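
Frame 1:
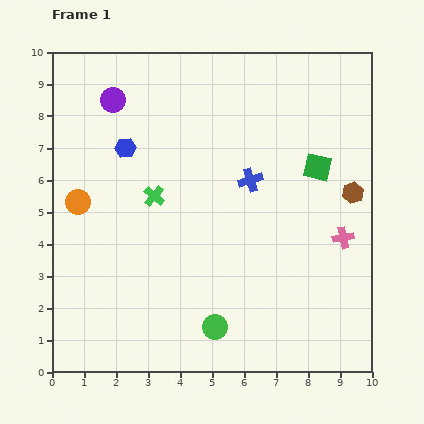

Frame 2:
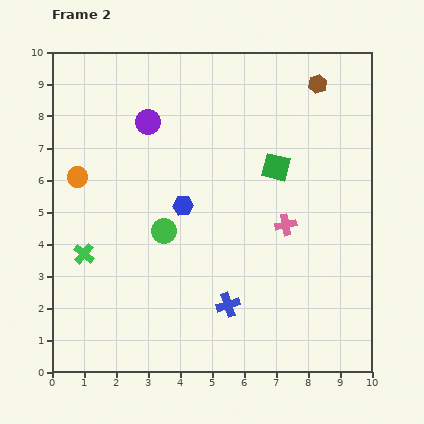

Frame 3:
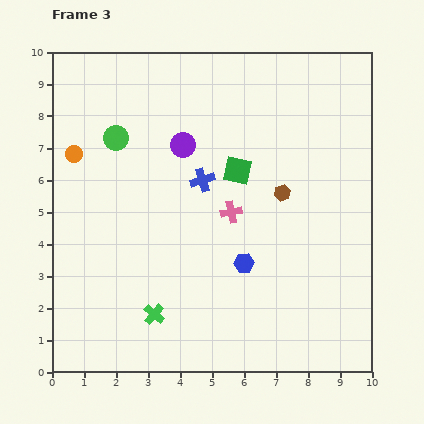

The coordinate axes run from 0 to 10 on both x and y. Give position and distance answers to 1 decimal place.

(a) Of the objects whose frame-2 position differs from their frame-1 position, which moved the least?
the orange circle

(moved 0.8)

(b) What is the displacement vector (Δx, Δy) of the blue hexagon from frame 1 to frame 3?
(3.7, -3.6)

The blue hexagon was at (2.3, 7.0) in frame 1 and (6.0, 3.4) in frame 3.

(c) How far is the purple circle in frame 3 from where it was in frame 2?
1.3

The purple circle moved from (3.0, 7.8) to (4.1, 7.1), a distance of √(1.1² + 0.7²) ≈ 1.3.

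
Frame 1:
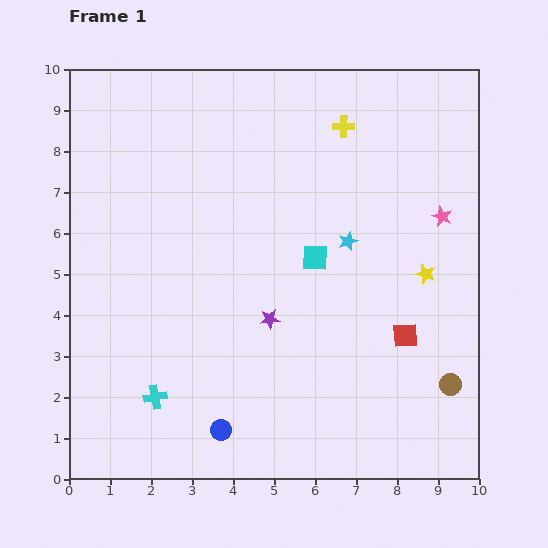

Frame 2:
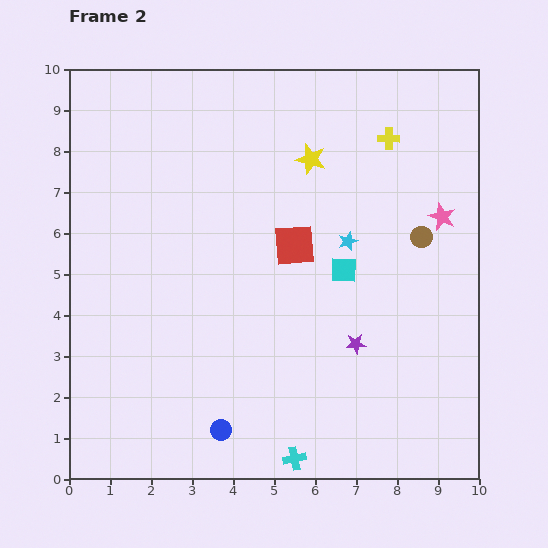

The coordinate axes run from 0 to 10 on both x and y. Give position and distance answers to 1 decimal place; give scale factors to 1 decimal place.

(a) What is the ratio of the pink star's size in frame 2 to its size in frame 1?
1.3×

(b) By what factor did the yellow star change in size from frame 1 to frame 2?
1.5×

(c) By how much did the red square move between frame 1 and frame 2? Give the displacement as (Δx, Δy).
(-2.7, 2.2)

The red square was at (8.2, 3.5) in frame 1 and (5.5, 5.7) in frame 2.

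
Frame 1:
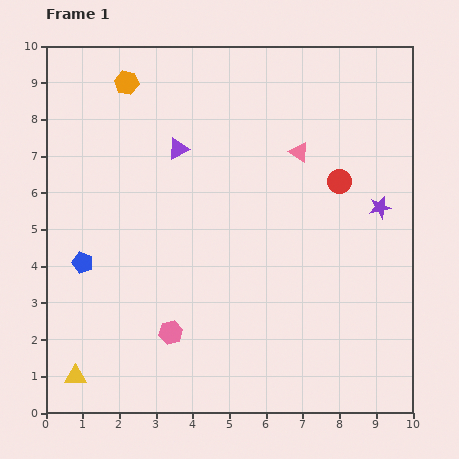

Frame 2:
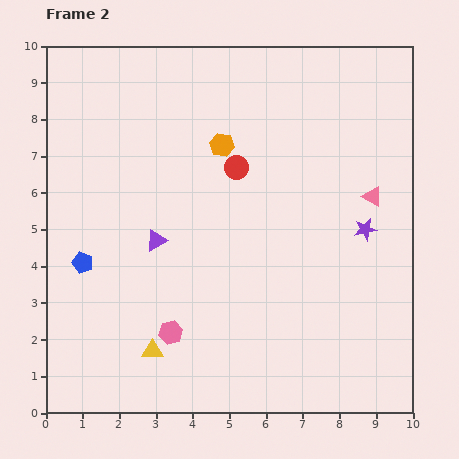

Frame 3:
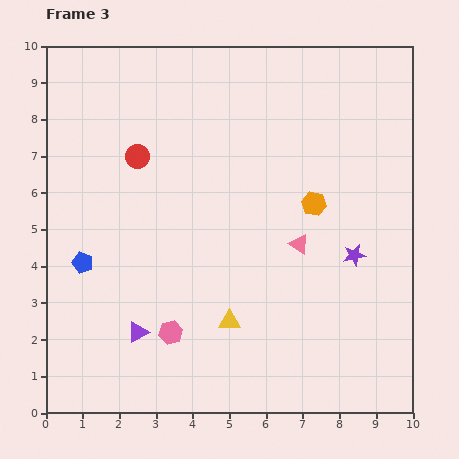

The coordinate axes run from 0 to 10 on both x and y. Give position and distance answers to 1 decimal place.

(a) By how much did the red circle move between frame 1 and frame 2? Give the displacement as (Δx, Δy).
(-2.8, 0.4)

The red circle was at (8.0, 6.3) in frame 1 and (5.2, 6.7) in frame 2.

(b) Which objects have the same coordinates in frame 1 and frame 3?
the pink hexagon, the blue pentagon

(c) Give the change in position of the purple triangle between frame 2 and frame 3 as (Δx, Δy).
(-0.5, -2.5)

The purple triangle was at (3.0, 4.7) in frame 2 and (2.5, 2.2) in frame 3.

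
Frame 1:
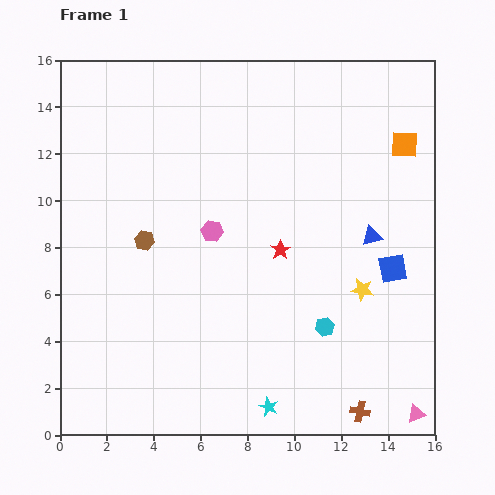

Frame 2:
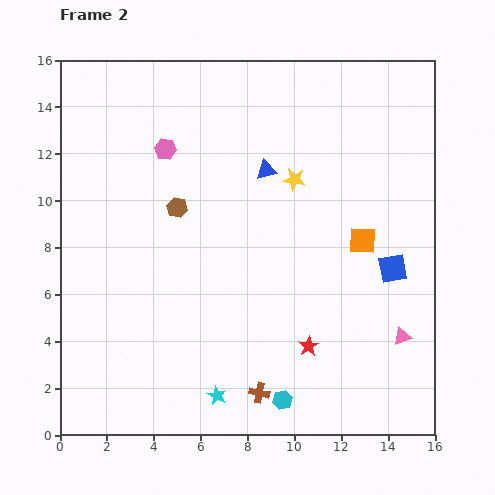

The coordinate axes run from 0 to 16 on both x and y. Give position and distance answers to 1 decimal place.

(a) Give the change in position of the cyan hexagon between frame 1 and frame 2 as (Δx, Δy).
(-1.8, -3.1)

The cyan hexagon was at (11.3, 4.6) in frame 1 and (9.5, 1.5) in frame 2.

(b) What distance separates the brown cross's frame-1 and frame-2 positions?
4.4

The brown cross moved from (12.8, 1.0) to (8.5, 1.8), a distance of √(4.3² + 0.8²) ≈ 4.4.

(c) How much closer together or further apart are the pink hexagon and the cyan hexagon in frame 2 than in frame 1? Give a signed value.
+5.5

Distance in frame 1: 6.3. Distance in frame 2: 11.8.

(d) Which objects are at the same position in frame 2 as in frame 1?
the blue square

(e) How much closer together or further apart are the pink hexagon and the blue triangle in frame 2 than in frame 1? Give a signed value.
-2.4

Distance in frame 1: 6.8. Distance in frame 2: 4.4.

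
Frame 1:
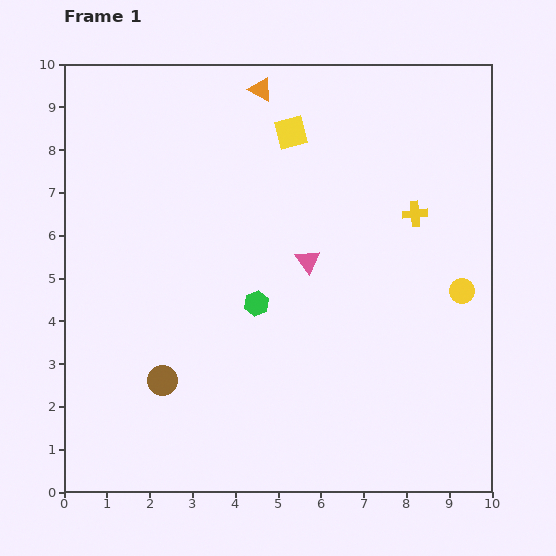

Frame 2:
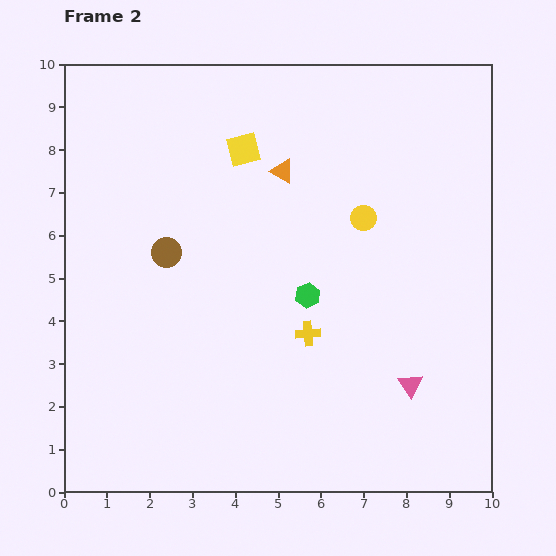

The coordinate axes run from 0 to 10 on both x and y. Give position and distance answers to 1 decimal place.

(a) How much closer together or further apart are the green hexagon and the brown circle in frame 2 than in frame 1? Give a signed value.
+0.6

Distance in frame 1: 2.8. Distance in frame 2: 3.4.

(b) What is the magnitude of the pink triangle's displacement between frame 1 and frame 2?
3.8

The pink triangle moved from (5.7, 5.4) to (8.1, 2.5), a distance of √(2.4² + 2.9²) ≈ 3.8.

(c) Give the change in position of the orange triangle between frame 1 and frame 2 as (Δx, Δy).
(0.5, -1.9)

The orange triangle was at (4.6, 9.4) in frame 1 and (5.1, 7.5) in frame 2.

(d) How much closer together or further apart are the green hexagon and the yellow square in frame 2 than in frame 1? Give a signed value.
-0.4

Distance in frame 1: 4.1. Distance in frame 2: 3.7.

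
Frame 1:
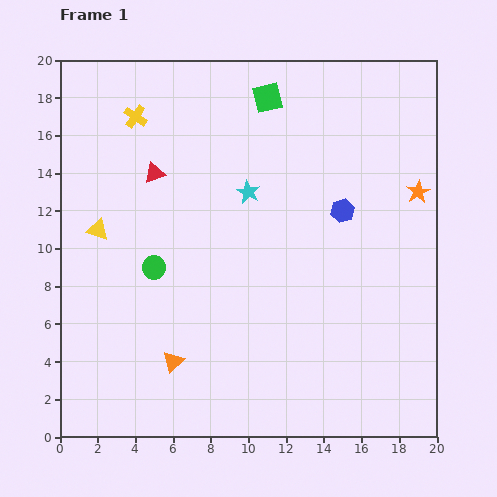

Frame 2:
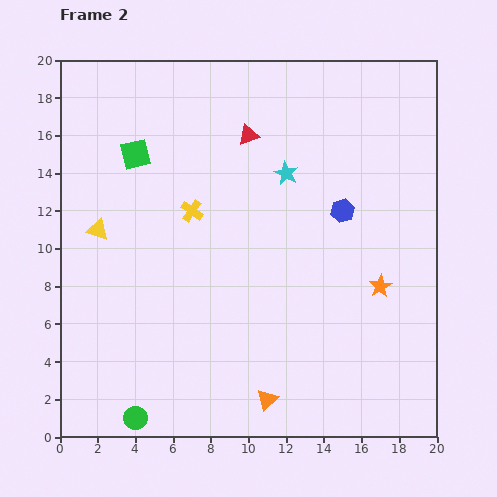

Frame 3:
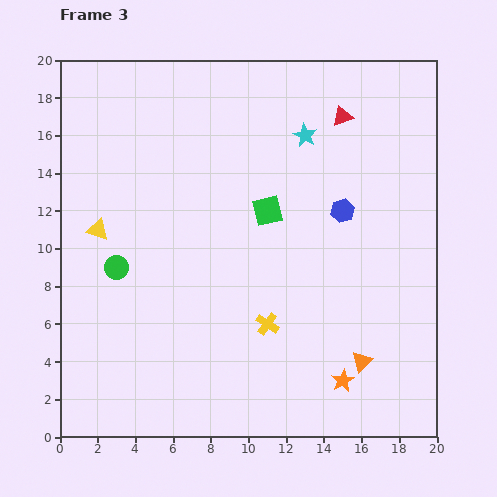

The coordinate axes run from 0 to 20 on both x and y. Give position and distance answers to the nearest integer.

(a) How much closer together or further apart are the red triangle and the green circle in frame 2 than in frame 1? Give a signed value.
+11

Distance in frame 1: 5. Distance in frame 2: 16.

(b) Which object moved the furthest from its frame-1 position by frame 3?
the yellow cross

(moved 13; next 11)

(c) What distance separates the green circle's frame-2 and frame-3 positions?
8

The green circle moved from (4, 1) to (3, 9), a distance of √(1² + 8²) ≈ 8.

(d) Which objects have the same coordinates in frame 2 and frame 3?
the blue hexagon, the yellow triangle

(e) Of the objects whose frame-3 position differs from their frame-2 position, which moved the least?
the cyan star

(moved 2)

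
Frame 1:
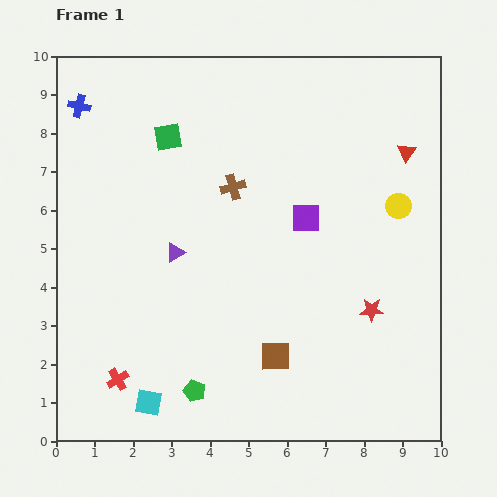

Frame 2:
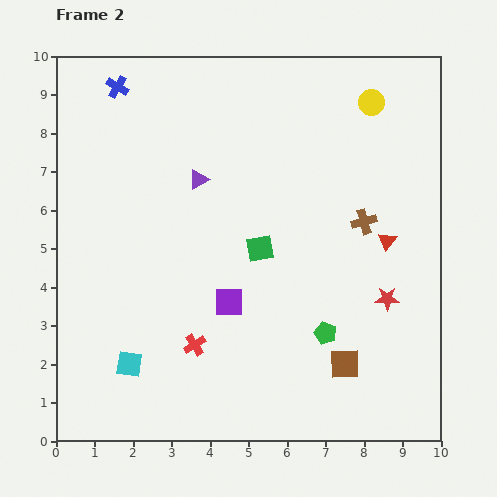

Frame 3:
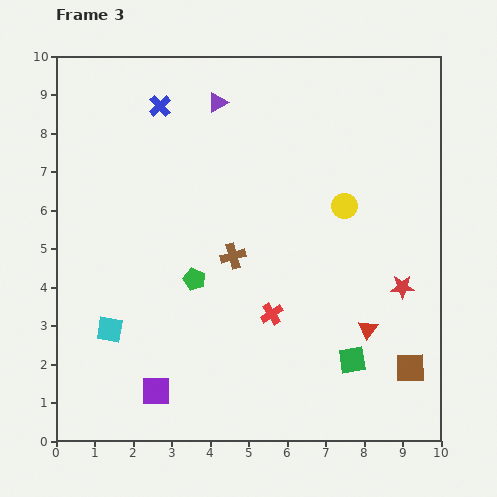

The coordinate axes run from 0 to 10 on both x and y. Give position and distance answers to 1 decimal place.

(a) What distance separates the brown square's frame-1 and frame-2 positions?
1.8

The brown square moved from (5.7, 2.2) to (7.5, 2.0), a distance of √(1.8² + 0.2²) ≈ 1.8.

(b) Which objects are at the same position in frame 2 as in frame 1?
none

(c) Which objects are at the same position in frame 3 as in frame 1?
none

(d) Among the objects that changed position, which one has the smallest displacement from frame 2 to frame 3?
the red star

(moved 0.5)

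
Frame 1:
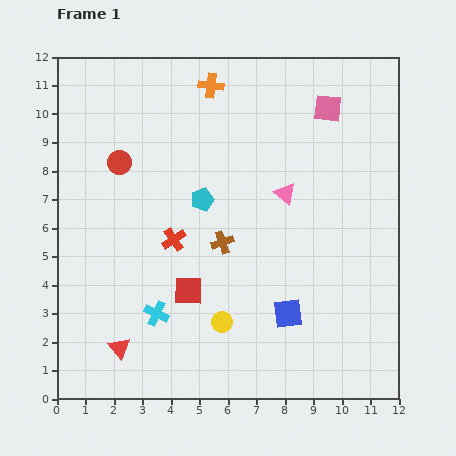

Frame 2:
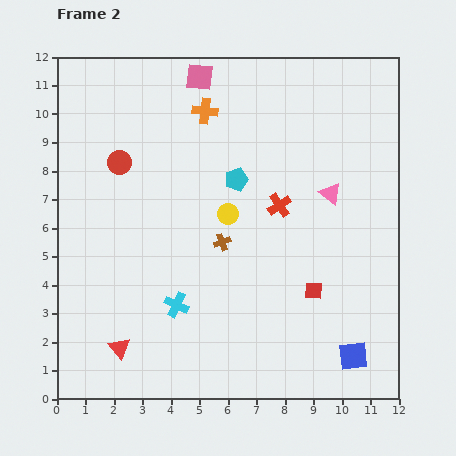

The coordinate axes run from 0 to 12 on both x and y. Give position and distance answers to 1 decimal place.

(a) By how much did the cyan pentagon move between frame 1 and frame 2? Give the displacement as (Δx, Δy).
(1.2, 0.7)

The cyan pentagon was at (5.1, 7.0) in frame 1 and (6.3, 7.7) in frame 2.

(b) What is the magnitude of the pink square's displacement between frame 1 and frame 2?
4.6

The pink square moved from (9.5, 10.2) to (5.0, 11.3), a distance of √(4.5² + 1.1²) ≈ 4.6.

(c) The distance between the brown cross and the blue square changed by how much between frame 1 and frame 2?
+2.7

Distance in frame 1: 3.4. Distance in frame 2: 6.1.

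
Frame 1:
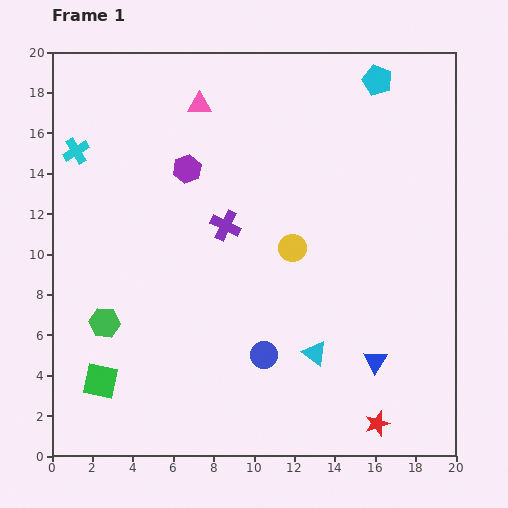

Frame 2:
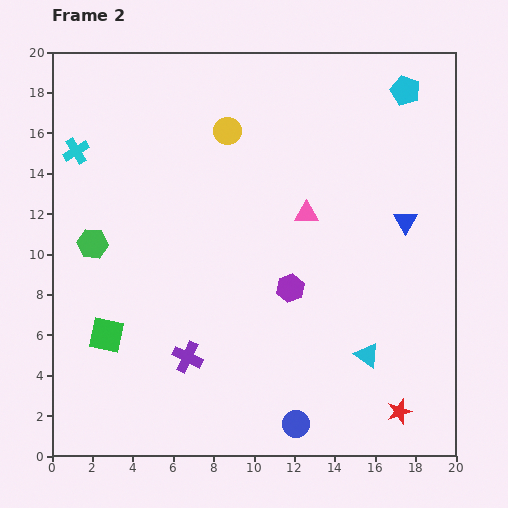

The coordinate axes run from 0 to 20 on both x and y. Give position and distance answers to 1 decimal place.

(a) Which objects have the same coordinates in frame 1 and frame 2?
the cyan cross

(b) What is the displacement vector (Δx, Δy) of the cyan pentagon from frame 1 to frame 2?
(1.4, -0.5)

The cyan pentagon was at (16.1, 18.6) in frame 1 and (17.5, 18.1) in frame 2.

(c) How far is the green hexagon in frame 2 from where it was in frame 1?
3.9

The green hexagon moved from (2.6, 6.6) to (2.0, 10.5), a distance of √(0.6² + 3.9²) ≈ 3.9.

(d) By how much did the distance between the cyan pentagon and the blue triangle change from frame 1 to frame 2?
-7.4

Distance in frame 1: 13.9. Distance in frame 2: 6.5.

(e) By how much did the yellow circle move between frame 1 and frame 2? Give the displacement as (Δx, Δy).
(-3.2, 5.8)

The yellow circle was at (11.9, 10.3) in frame 1 and (8.7, 16.1) in frame 2.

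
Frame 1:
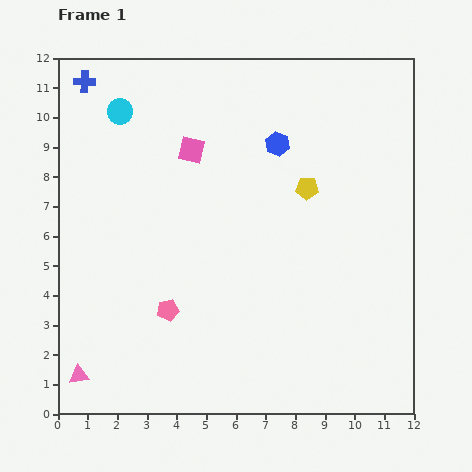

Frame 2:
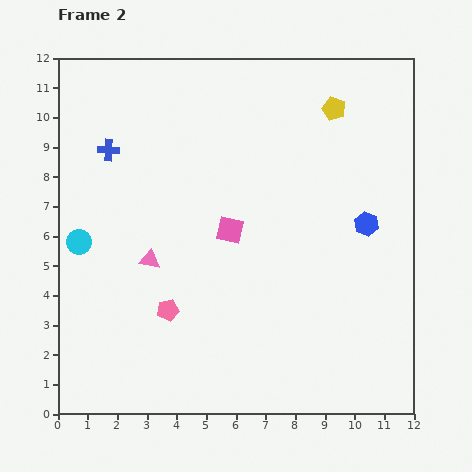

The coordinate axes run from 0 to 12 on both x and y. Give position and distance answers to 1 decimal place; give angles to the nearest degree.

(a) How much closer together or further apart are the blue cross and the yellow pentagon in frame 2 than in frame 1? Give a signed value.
-0.6

Distance in frame 1: 8.3. Distance in frame 2: 7.7.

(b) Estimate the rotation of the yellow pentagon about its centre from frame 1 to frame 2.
17° clockwise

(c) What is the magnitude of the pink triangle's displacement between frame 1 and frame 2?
4.6

The pink triangle moved from (0.7, 1.3) to (3.1, 5.2), a distance of √(2.4² + 3.9²) ≈ 4.6.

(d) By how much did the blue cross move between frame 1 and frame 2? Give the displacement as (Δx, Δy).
(0.8, -2.3)

The blue cross was at (0.9, 11.2) in frame 1 and (1.7, 8.9) in frame 2.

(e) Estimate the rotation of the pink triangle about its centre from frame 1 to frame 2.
17° clockwise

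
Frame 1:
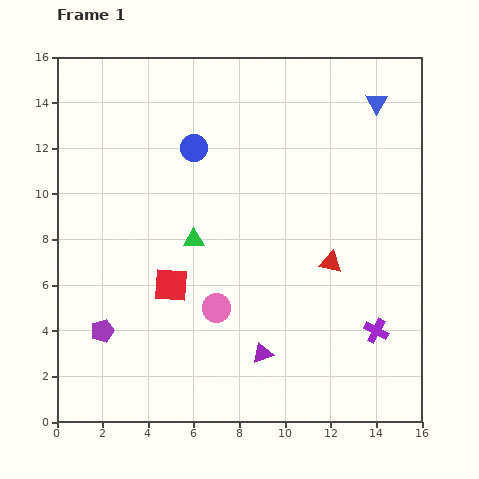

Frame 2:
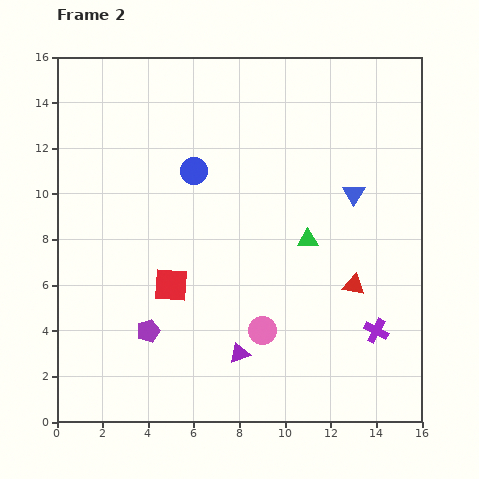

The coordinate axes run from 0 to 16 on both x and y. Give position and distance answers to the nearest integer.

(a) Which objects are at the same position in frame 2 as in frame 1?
the red square, the purple cross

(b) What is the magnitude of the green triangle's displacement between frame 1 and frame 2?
5

The green triangle moved from (6, 8) to (11, 8), a distance of √(5² + 0²) ≈ 5.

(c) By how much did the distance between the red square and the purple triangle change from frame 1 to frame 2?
-1

Distance in frame 1: 5. Distance in frame 2: 4.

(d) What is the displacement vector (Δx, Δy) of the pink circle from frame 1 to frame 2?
(2, -1)

The pink circle was at (7, 5) in frame 1 and (9, 4) in frame 2.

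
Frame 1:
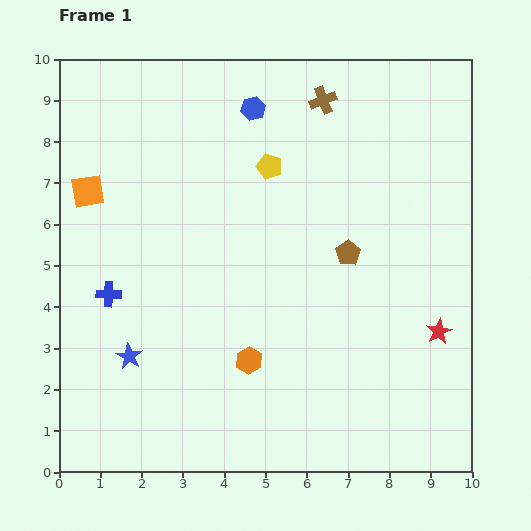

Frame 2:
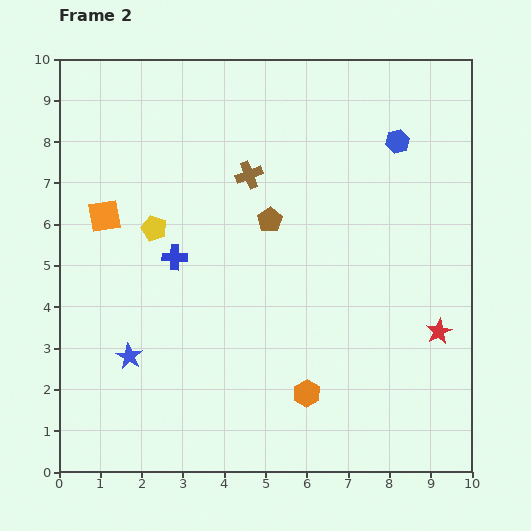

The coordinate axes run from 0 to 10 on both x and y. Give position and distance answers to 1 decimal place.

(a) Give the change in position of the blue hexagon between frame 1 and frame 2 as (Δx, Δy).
(3.5, -0.8)

The blue hexagon was at (4.7, 8.8) in frame 1 and (8.2, 8.0) in frame 2.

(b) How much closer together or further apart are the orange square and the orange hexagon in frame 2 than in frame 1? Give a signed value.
+0.8

Distance in frame 1: 5.7. Distance in frame 2: 6.5.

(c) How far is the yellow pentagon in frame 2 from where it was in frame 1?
3.2

The yellow pentagon moved from (5.1, 7.4) to (2.3, 5.9), a distance of √(2.8² + 1.5²) ≈ 3.2.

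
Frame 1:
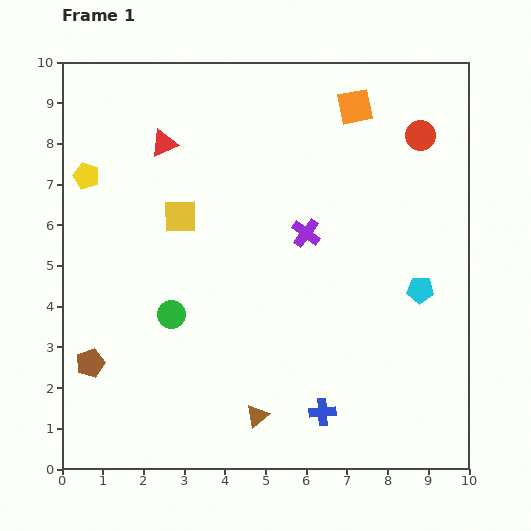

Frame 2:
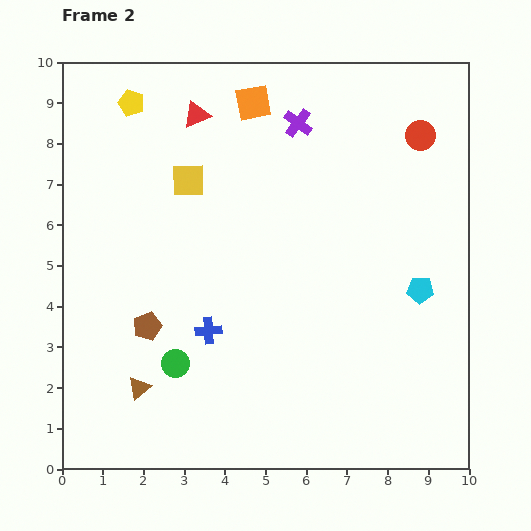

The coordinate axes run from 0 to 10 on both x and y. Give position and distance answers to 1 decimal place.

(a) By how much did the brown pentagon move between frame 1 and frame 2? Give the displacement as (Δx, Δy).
(1.4, 0.9)

The brown pentagon was at (0.7, 2.6) in frame 1 and (2.1, 3.5) in frame 2.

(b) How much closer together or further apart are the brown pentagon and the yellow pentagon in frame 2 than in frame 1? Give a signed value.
+0.9

Distance in frame 1: 4.6. Distance in frame 2: 5.5.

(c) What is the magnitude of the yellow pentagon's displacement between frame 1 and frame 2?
2.1

The yellow pentagon moved from (0.6, 7.2) to (1.7, 9.0), a distance of √(1.1² + 1.8²) ≈ 2.1.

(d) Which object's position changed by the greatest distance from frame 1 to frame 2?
the blue cross

(moved 3.4; next 3.0)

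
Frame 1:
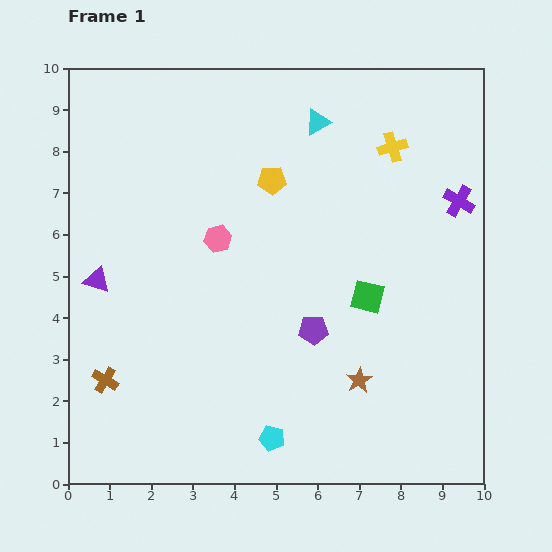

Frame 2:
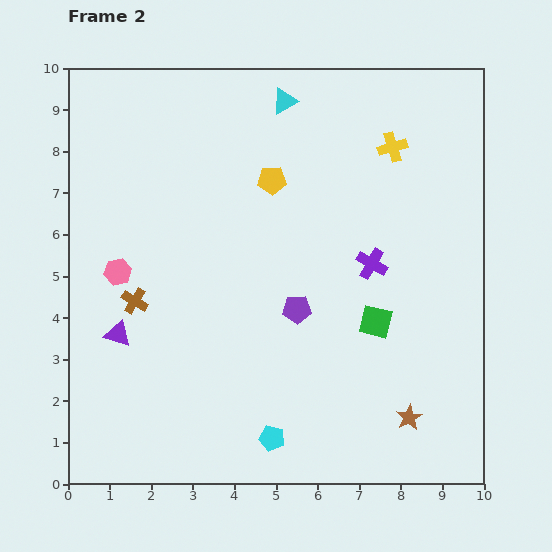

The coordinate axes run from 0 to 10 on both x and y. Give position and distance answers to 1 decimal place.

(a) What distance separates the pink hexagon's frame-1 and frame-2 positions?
2.5

The pink hexagon moved from (3.6, 5.9) to (1.2, 5.1), a distance of √(2.4² + 0.8²) ≈ 2.5.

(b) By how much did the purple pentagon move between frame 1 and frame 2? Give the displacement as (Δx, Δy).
(-0.4, 0.5)

The purple pentagon was at (5.9, 3.7) in frame 1 and (5.5, 4.2) in frame 2.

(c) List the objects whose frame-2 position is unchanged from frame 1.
the yellow cross, the yellow pentagon, the cyan pentagon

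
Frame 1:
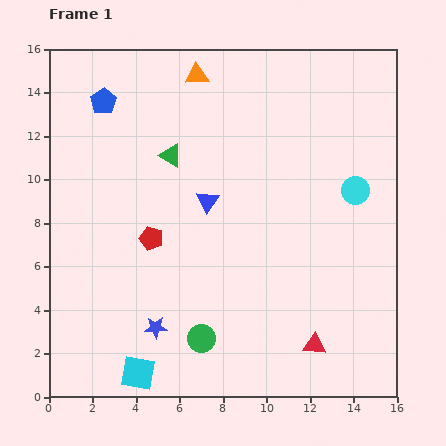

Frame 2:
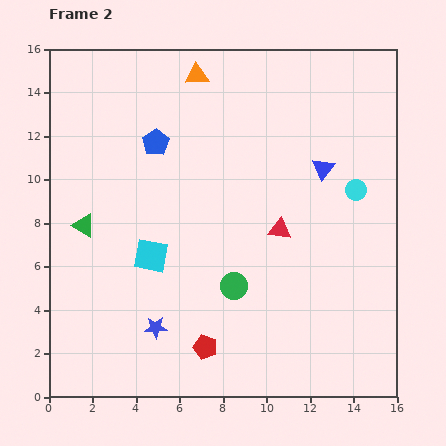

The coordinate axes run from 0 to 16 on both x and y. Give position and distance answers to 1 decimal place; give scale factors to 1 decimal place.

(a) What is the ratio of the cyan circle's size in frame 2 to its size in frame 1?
0.7×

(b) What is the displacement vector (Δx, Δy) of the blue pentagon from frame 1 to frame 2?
(2.4, -1.9)

The blue pentagon was at (2.5, 13.6) in frame 1 and (4.9, 11.7) in frame 2.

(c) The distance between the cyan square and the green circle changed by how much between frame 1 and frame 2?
+0.7

Distance in frame 1: 3.3. Distance in frame 2: 4.0.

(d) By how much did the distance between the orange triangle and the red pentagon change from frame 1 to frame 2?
+4.7

Distance in frame 1: 7.8. Distance in frame 2: 12.5.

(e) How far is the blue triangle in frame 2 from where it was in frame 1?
5.5

The blue triangle moved from (7.3, 9.0) to (12.6, 10.5), a distance of √(5.3² + 1.5²) ≈ 5.5.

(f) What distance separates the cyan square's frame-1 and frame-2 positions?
5.4

The cyan square moved from (4.1, 1.1) to (4.7, 6.5), a distance of √(0.6² + 5.4²) ≈ 5.4.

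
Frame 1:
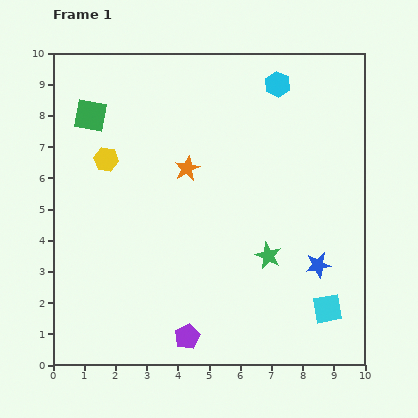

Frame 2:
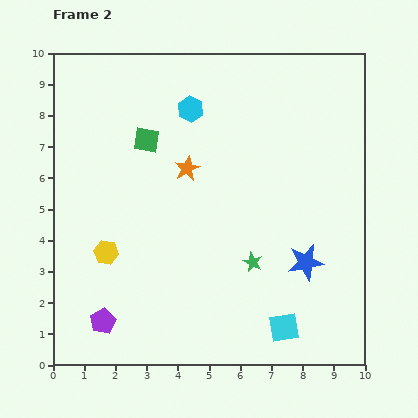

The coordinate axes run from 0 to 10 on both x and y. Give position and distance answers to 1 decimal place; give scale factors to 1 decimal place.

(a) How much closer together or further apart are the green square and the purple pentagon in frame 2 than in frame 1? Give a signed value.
-1.7

Distance in frame 1: 7.7. Distance in frame 2: 6.0.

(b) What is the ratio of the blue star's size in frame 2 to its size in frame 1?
1.4×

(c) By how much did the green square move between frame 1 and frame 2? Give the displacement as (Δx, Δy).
(1.8, -0.8)

The green square was at (1.2, 8.0) in frame 1 and (3.0, 7.2) in frame 2.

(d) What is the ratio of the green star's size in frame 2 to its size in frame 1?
0.7×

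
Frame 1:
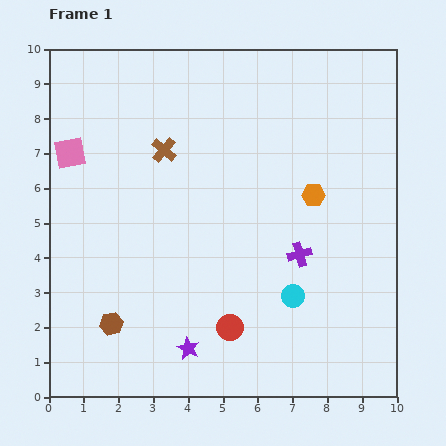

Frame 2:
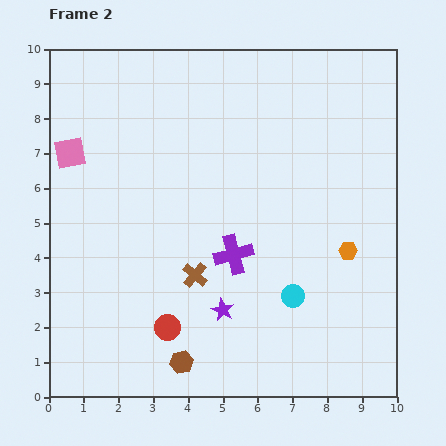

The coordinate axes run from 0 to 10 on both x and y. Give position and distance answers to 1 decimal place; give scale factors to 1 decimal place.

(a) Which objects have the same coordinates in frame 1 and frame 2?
the cyan circle, the pink square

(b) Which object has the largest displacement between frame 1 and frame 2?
the brown cross

(moved 3.7; next 2.3)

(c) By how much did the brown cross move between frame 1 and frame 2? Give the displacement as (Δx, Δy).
(0.9, -3.6)

The brown cross was at (3.3, 7.1) in frame 1 and (4.2, 3.5) in frame 2.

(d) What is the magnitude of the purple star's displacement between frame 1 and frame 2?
1.5

The purple star moved from (4.0, 1.4) to (5.0, 2.5), a distance of √(1.0² + 1.1²) ≈ 1.5.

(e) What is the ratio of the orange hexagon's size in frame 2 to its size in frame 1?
0.8×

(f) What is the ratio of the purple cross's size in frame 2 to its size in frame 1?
1.6×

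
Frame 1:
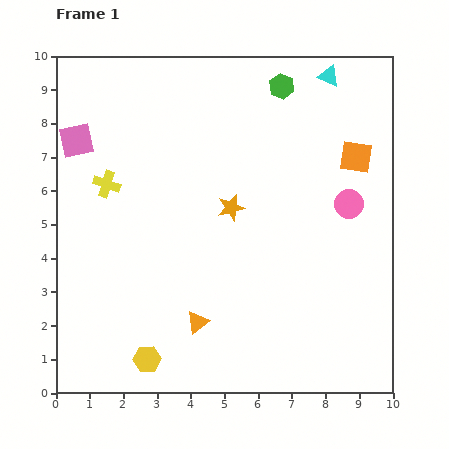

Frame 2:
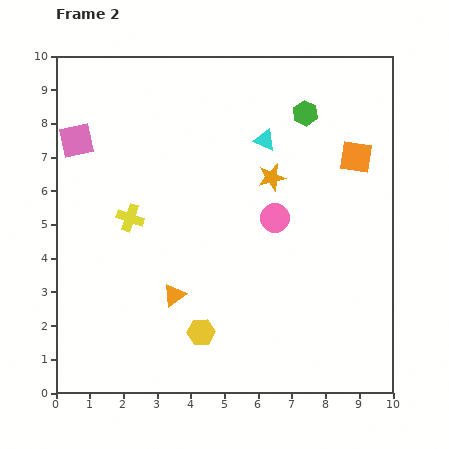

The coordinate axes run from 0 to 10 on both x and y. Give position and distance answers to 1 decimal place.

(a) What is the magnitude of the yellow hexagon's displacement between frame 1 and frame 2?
1.8

The yellow hexagon moved from (2.7, 1.0) to (4.3, 1.8), a distance of √(1.6² + 0.8²) ≈ 1.8.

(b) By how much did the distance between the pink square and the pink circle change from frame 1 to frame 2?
-2.0

Distance in frame 1: 8.3. Distance in frame 2: 6.3.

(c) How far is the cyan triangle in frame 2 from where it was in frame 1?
2.7

The cyan triangle moved from (8.1, 9.4) to (6.2, 7.5), a distance of √(1.9² + 1.9²) ≈ 2.7.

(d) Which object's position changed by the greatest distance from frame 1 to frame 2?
the cyan triangle

(moved 2.7; next 2.2)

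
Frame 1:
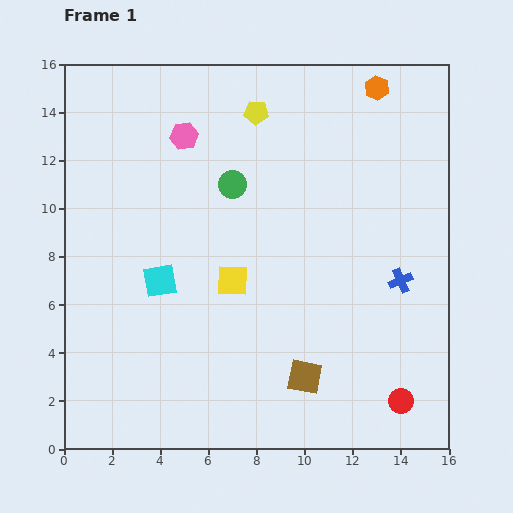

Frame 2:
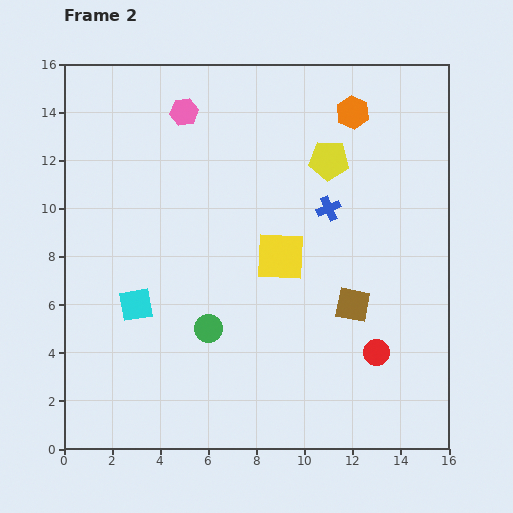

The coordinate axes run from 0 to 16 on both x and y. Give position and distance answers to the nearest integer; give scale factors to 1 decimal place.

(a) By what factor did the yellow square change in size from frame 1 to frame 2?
1.5×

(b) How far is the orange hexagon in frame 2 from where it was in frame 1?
1

The orange hexagon moved from (13, 15) to (12, 14), a distance of √(1² + 1²) ≈ 1.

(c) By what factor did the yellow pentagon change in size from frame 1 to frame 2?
1.6×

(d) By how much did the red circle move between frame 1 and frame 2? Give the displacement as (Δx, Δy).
(-1, 2)

The red circle was at (14, 2) in frame 1 and (13, 4) in frame 2.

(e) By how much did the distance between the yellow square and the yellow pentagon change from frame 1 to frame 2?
-3

Distance in frame 1: 7. Distance in frame 2: 4.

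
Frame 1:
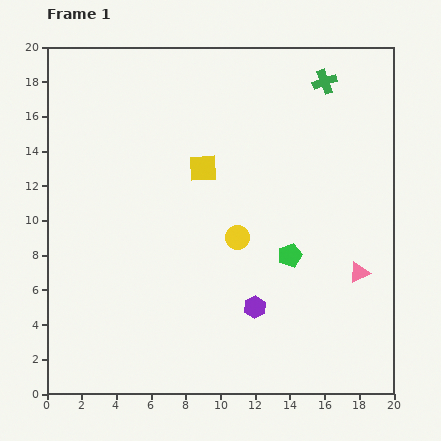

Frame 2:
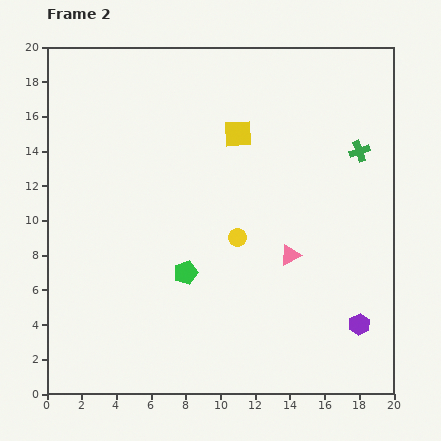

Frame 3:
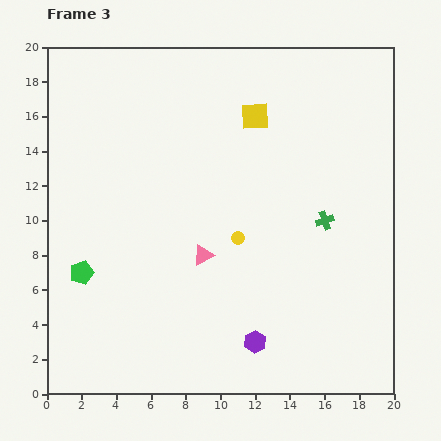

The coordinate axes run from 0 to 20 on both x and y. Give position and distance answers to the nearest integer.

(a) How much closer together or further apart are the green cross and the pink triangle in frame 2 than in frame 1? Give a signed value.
-4

Distance in frame 1: 11. Distance in frame 2: 7.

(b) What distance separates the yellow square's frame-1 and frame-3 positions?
4

The yellow square moved from (9, 13) to (12, 16), a distance of √(3² + 3²) ≈ 4.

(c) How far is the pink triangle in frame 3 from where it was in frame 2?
5

The pink triangle moved from (14, 8) to (9, 8), a distance of √(5² + 0²) ≈ 5.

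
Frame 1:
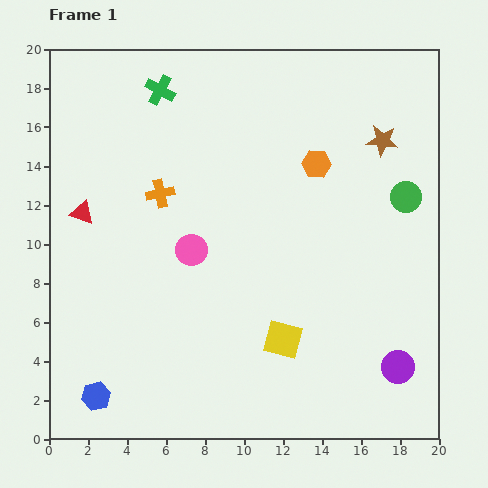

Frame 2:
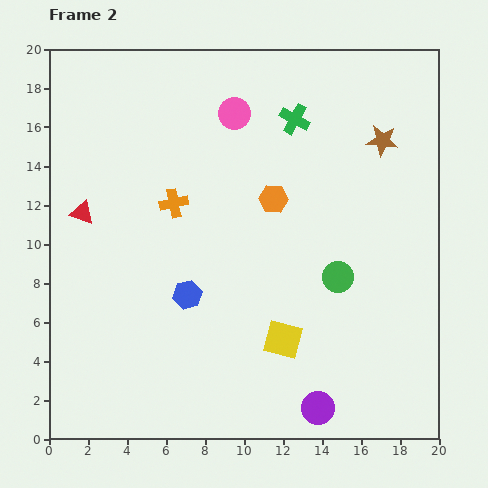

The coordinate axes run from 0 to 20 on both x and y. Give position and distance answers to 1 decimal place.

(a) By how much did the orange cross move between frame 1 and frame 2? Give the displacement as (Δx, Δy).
(0.7, -0.5)

The orange cross was at (5.7, 12.6) in frame 1 and (6.4, 12.1) in frame 2.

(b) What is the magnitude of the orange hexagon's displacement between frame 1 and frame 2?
2.8

The orange hexagon moved from (13.7, 14.1) to (11.5, 12.3), a distance of √(2.2² + 1.8²) ≈ 2.8.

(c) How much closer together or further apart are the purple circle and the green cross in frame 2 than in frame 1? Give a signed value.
-3.9

Distance in frame 1: 18.7. Distance in frame 2: 14.8.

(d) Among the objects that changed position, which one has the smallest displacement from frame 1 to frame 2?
the orange cross

(moved 0.9)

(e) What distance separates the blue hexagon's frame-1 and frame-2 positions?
7.0

The blue hexagon moved from (2.4, 2.2) to (7.1, 7.4), a distance of √(4.7² + 5.2²) ≈ 7.0.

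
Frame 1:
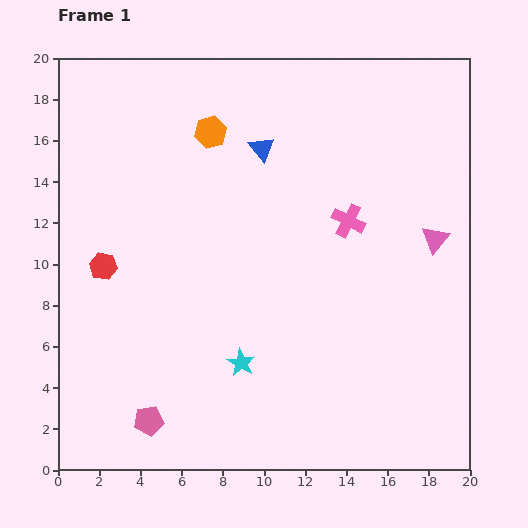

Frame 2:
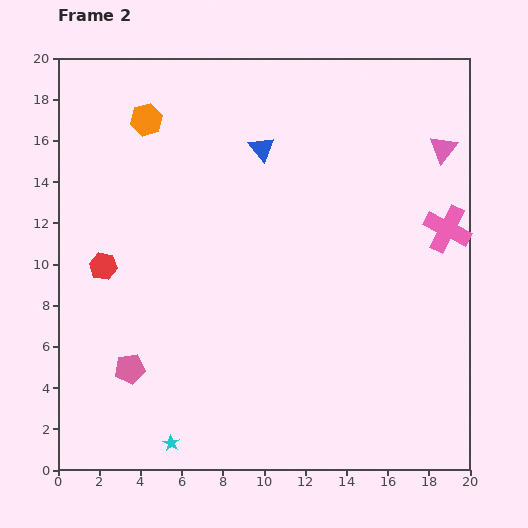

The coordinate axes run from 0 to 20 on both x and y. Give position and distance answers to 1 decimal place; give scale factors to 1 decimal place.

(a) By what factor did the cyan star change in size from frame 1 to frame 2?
0.6×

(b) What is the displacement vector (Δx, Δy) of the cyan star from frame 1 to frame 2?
(-3.4, -3.9)

The cyan star was at (8.9, 5.2) in frame 1 and (5.5, 1.3) in frame 2.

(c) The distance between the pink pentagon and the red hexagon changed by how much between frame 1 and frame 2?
-2.6

Distance in frame 1: 7.8. Distance in frame 2: 5.2.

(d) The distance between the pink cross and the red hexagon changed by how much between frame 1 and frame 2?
+4.7

Distance in frame 1: 12.1. Distance in frame 2: 16.8.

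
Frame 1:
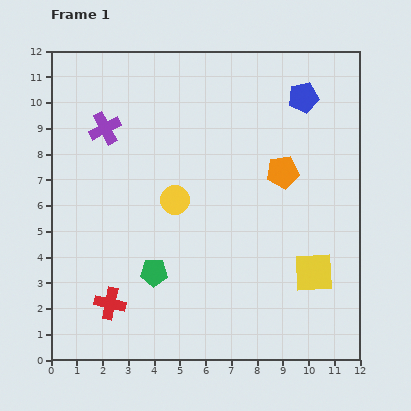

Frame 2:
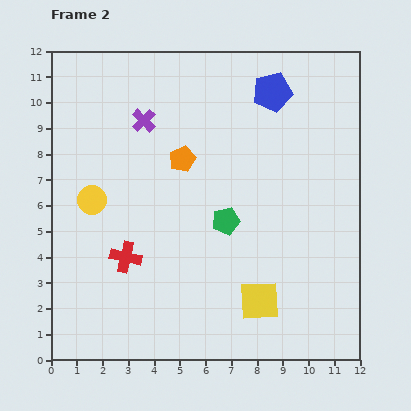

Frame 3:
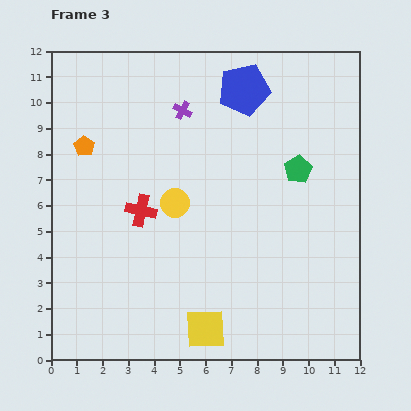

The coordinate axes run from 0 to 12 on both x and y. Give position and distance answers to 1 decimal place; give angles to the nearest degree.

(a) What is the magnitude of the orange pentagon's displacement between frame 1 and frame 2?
3.9

The orange pentagon moved from (9.0, 7.3) to (5.1, 7.8), a distance of √(3.9² + 0.5²) ≈ 3.9.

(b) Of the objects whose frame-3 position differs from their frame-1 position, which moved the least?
the yellow circle

(moved 0.1)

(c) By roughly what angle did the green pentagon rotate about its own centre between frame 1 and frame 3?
30° counter-clockwise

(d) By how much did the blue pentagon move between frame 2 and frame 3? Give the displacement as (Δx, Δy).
(-1.1, 0.1)

The blue pentagon was at (8.6, 10.4) in frame 2 and (7.5, 10.5) in frame 3.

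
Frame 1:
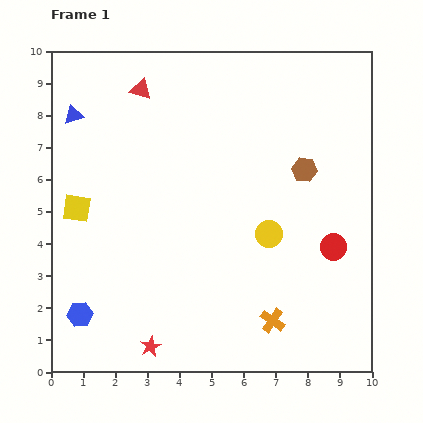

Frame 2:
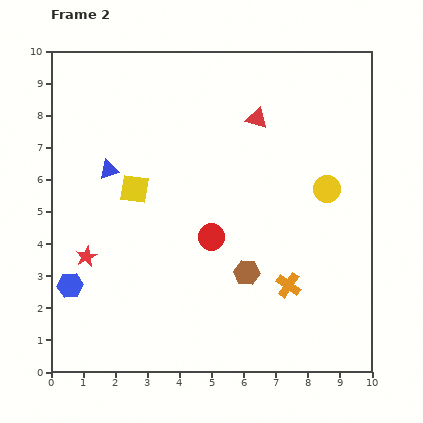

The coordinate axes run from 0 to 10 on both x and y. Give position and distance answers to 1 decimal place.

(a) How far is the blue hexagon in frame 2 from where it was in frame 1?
0.9

The blue hexagon moved from (0.9, 1.8) to (0.6, 2.7), a distance of √(0.3² + 0.9²) ≈ 0.9.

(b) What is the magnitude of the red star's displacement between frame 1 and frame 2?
3.4

The red star moved from (3.1, 0.8) to (1.1, 3.6), a distance of √(2.0² + 2.8²) ≈ 3.4.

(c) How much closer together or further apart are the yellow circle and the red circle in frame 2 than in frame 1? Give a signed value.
+1.9

Distance in frame 1: 2.0. Distance in frame 2: 3.9.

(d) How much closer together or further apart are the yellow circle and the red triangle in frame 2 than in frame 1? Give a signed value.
-2.9

Distance in frame 1: 6.0. Distance in frame 2: 3.1.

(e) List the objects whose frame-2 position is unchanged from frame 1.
none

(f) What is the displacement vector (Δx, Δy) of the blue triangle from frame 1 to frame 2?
(1.1, -1.7)

The blue triangle was at (0.7, 8.0) in frame 1 and (1.8, 6.3) in frame 2.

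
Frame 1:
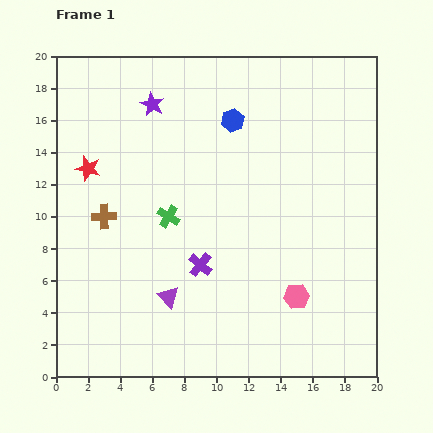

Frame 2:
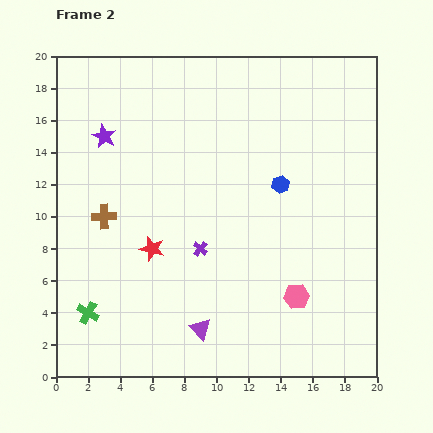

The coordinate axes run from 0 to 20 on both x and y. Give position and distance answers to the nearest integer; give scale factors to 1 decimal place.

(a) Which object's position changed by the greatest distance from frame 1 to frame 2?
the green cross

(moved 8; next 6)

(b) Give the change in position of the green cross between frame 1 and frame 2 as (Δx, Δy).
(-5, -6)

The green cross was at (7, 10) in frame 1 and (2, 4) in frame 2.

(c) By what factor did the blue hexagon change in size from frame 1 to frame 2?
0.8×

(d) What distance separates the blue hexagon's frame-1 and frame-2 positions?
5

The blue hexagon moved from (11, 16) to (14, 12), a distance of √(3² + 4²) ≈ 5.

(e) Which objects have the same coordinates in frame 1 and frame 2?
the pink hexagon, the brown cross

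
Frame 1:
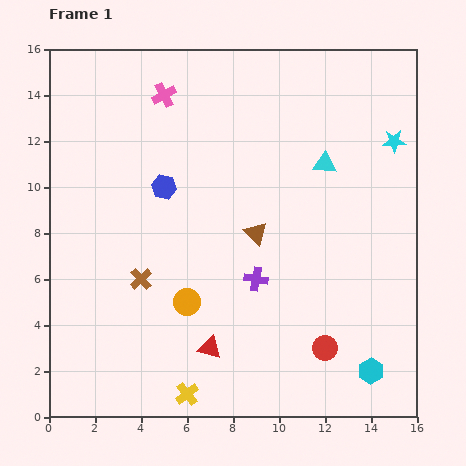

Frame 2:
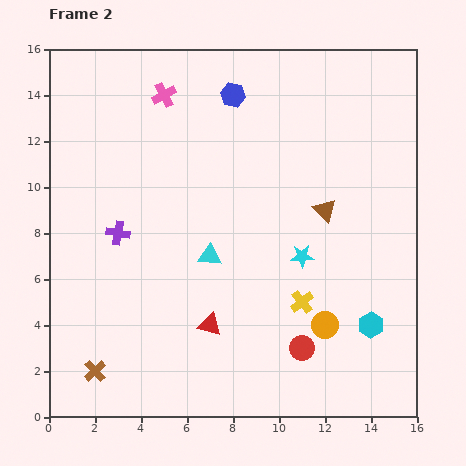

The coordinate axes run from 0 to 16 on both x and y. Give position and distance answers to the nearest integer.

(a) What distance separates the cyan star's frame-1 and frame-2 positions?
6

The cyan star moved from (15, 12) to (11, 7), a distance of √(4² + 5²) ≈ 6.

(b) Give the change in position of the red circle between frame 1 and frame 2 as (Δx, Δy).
(-1, 0)

The red circle was at (12, 3) in frame 1 and (11, 3) in frame 2.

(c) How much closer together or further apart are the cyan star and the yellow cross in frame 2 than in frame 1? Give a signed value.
-12

Distance in frame 1: 14. Distance in frame 2: 2.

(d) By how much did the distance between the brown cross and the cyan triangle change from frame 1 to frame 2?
-2

Distance in frame 1: 9. Distance in frame 2: 7.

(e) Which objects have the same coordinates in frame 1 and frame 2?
the pink cross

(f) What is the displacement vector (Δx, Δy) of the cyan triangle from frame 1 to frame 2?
(-5, -4)

The cyan triangle was at (12, 11) in frame 1 and (7, 7) in frame 2.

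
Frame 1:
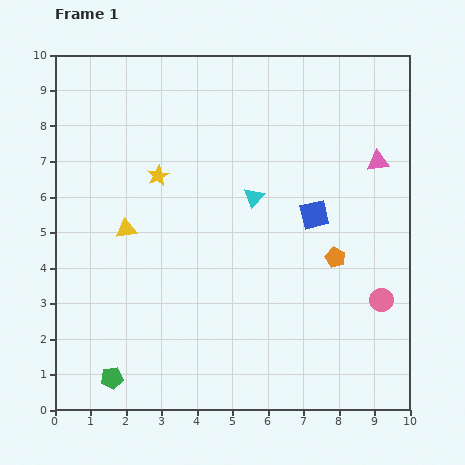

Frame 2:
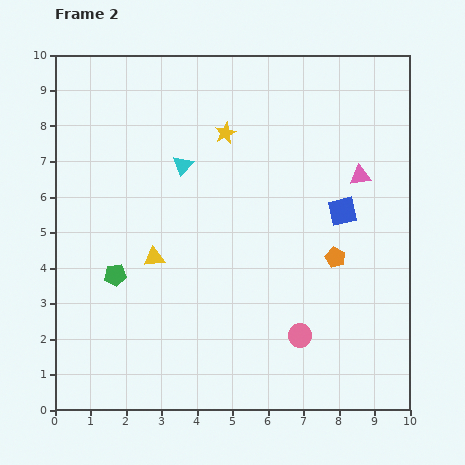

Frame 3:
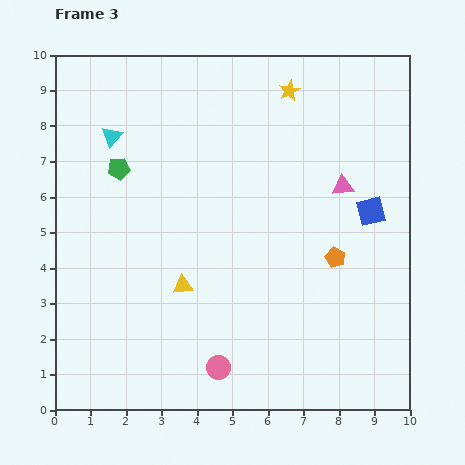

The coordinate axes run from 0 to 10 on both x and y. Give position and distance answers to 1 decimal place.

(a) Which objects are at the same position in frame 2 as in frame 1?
the orange pentagon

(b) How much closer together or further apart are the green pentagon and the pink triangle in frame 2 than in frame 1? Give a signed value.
-2.3

Distance in frame 1: 9.7. Distance in frame 2: 7.4.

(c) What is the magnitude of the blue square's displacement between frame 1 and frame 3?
1.6

The blue square moved from (7.3, 5.5) to (8.9, 5.6), a distance of √(1.6² + 0.1²) ≈ 1.6.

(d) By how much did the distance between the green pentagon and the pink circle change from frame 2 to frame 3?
+0.8

Distance in frame 2: 5.5. Distance in frame 3: 6.3.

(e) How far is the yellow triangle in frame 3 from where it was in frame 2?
1.1

The yellow triangle moved from (2.8, 4.3) to (3.6, 3.5), a distance of √(0.8² + 0.8²) ≈ 1.1.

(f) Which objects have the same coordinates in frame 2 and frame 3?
the orange pentagon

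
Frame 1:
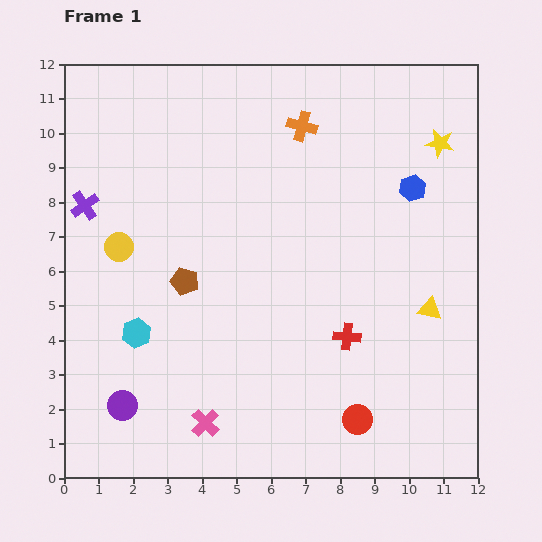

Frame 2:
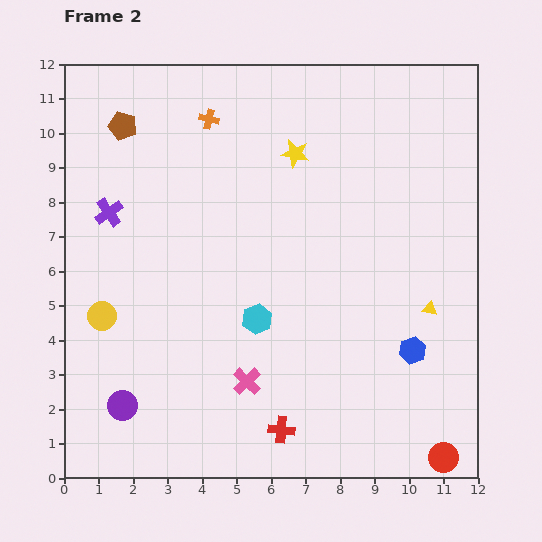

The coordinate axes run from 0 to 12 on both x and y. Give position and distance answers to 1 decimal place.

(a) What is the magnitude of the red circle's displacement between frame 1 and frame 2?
2.7

The red circle moved from (8.5, 1.7) to (11.0, 0.6), a distance of √(2.5² + 1.1²) ≈ 2.7.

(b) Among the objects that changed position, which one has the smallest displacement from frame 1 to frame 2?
the purple cross

(moved 0.7)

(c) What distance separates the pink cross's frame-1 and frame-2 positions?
1.7

The pink cross moved from (4.1, 1.6) to (5.3, 2.8), a distance of √(1.2² + 1.2²) ≈ 1.7.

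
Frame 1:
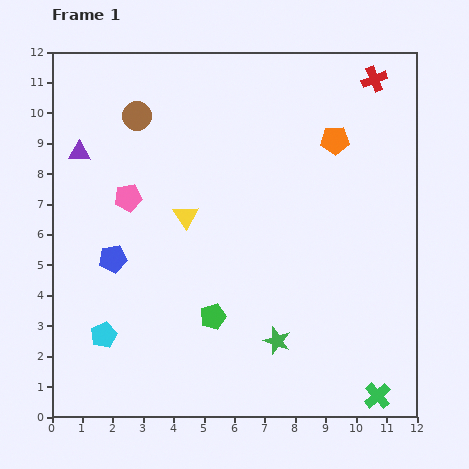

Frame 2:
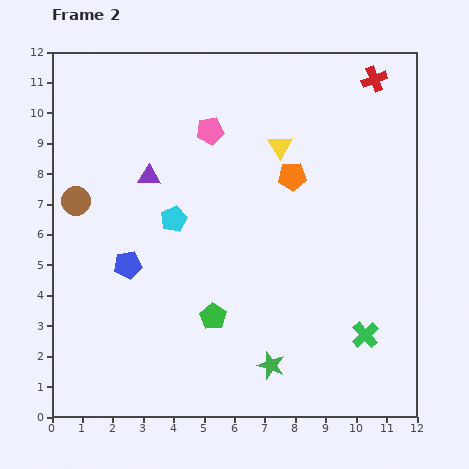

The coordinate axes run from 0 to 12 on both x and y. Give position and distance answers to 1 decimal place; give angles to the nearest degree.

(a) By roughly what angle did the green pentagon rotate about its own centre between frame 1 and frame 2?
19° counter-clockwise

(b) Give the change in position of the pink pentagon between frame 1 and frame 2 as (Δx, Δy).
(2.7, 2.2)

The pink pentagon was at (2.5, 7.2) in frame 1 and (5.2, 9.4) in frame 2.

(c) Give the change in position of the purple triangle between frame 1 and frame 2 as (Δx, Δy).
(2.3, -0.8)

The purple triangle was at (0.9, 8.7) in frame 1 and (3.2, 7.9) in frame 2.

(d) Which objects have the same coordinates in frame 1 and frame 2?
the red cross, the green pentagon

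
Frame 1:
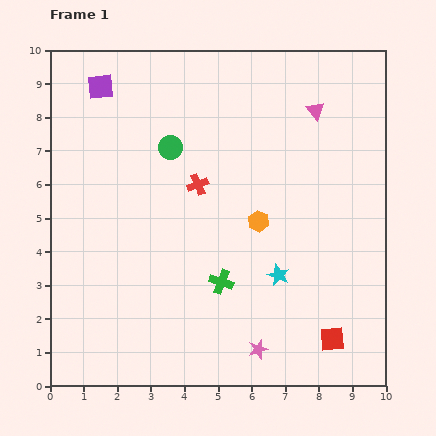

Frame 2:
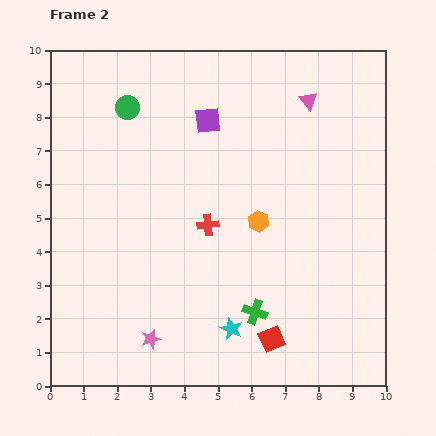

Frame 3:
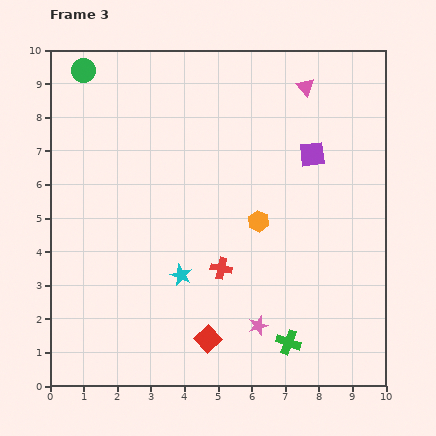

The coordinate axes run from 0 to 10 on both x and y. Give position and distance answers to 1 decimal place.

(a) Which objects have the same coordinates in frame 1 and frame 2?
the orange hexagon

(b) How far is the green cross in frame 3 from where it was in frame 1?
2.7

The green cross moved from (5.1, 3.1) to (7.1, 1.3), a distance of √(2.0² + 1.8²) ≈ 2.7.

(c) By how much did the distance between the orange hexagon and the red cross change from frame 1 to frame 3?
-0.3

Distance in frame 1: 2.1. Distance in frame 3: 1.8.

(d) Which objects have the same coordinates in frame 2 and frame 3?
the orange hexagon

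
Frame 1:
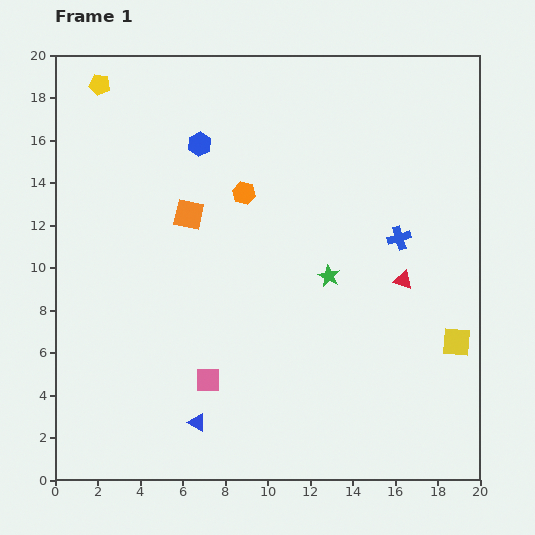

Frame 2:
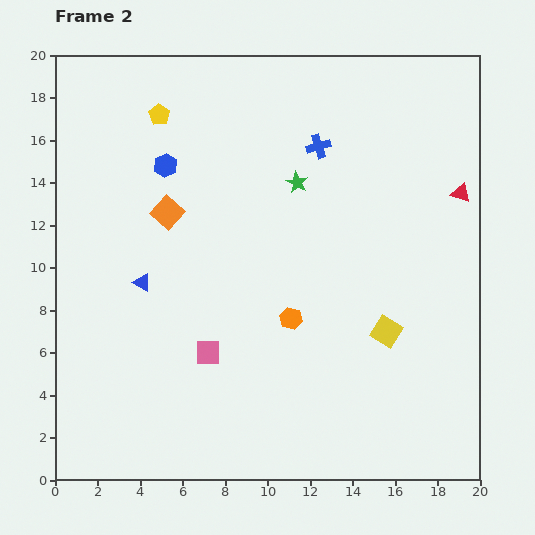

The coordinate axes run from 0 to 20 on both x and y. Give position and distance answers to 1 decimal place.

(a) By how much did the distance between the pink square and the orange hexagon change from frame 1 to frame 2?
-4.8

Distance in frame 1: 9.0. Distance in frame 2: 4.2.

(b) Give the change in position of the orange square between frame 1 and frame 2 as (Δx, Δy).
(-1.0, 0.1)

The orange square was at (6.3, 12.5) in frame 1 and (5.3, 12.6) in frame 2.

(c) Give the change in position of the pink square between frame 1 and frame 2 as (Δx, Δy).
(0.0, 1.3)

The pink square was at (7.2, 4.7) in frame 1 and (7.2, 6.0) in frame 2.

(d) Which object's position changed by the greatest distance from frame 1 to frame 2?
the blue triangle

(moved 7.1; next 6.3)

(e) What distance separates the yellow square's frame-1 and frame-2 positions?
3.3

The yellow square moved from (18.9, 6.5) to (15.6, 7.0), a distance of √(3.3² + 0.5²) ≈ 3.3.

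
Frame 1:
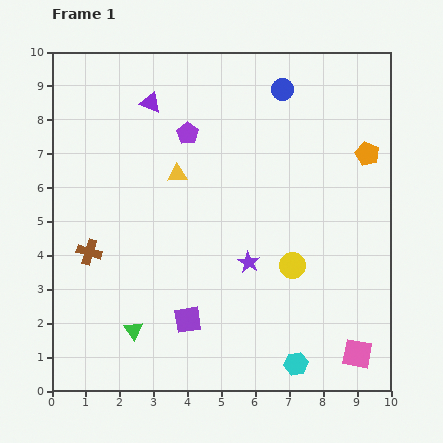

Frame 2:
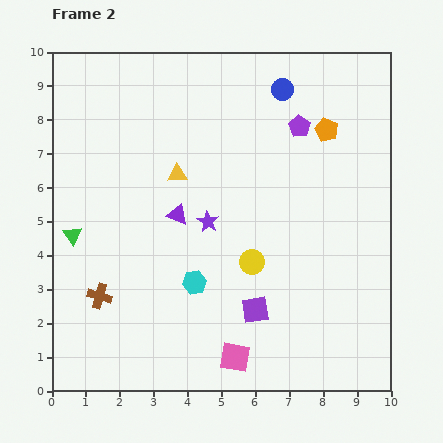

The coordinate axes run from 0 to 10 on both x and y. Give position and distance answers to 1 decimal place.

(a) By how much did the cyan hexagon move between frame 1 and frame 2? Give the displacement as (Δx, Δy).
(-3.0, 2.4)

The cyan hexagon was at (7.2, 0.8) in frame 1 and (4.2, 3.2) in frame 2.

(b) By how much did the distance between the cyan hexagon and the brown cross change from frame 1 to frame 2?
-4.1

Distance in frame 1: 6.9. Distance in frame 2: 2.8.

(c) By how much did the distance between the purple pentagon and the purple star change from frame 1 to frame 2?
-0.3

Distance in frame 1: 4.2. Distance in frame 2: 3.9.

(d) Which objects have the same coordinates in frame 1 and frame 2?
the blue circle, the yellow triangle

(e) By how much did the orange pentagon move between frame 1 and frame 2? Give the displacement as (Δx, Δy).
(-1.2, 0.7)

The orange pentagon was at (9.3, 7.0) in frame 1 and (8.1, 7.7) in frame 2.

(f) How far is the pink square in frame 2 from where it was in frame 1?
3.6

The pink square moved from (9.0, 1.1) to (5.4, 1.0), a distance of √(3.6² + 0.1²) ≈ 3.6.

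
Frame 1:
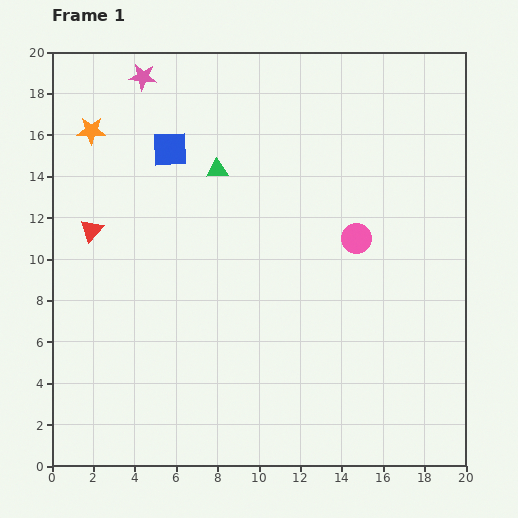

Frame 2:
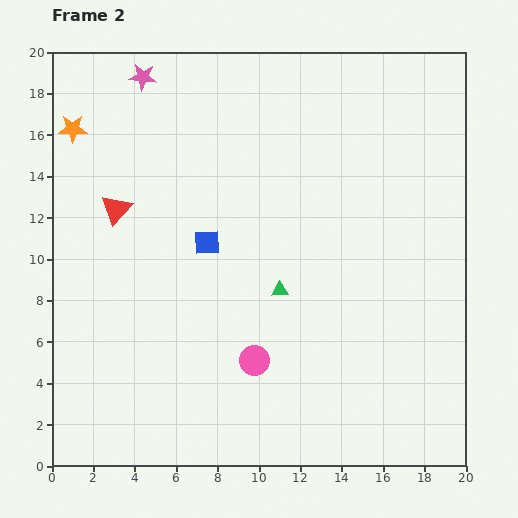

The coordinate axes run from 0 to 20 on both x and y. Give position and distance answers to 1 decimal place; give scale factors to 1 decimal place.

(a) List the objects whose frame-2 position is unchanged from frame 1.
the pink star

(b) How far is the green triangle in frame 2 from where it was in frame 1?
6.5

The green triangle moved from (8.0, 14.3) to (11.0, 8.5), a distance of √(3.0² + 5.8²) ≈ 6.5.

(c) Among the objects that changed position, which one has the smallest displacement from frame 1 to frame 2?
the orange star

(moved 0.9)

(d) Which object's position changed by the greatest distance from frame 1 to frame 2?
the pink circle

(moved 7.7; next 6.5)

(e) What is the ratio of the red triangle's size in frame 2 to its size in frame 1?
1.3×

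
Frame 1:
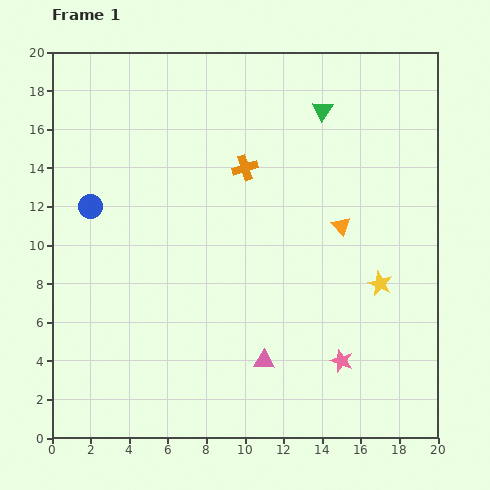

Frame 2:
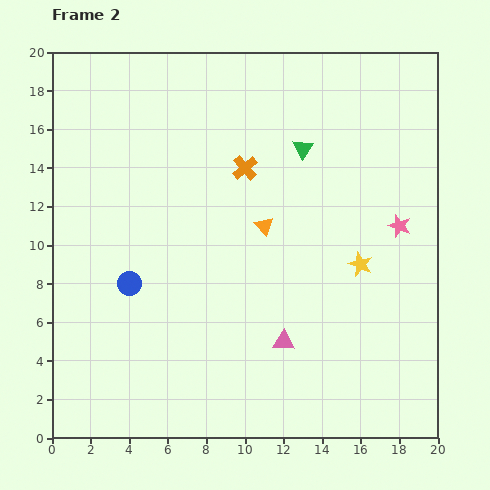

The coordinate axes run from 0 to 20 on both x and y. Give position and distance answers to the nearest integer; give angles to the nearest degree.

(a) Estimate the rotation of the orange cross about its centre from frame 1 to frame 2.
23° counter-clockwise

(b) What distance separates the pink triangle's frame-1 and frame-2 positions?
1

The pink triangle moved from (11, 4) to (12, 5), a distance of √(1² + 1²) ≈ 1.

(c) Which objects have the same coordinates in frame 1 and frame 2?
the orange cross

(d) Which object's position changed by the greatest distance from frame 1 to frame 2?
the pink star

(moved 8; next 4)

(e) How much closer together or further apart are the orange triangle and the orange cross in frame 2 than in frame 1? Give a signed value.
-3

Distance in frame 1: 6. Distance in frame 2: 3.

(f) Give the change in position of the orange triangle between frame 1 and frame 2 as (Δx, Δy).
(-4, 0)

The orange triangle was at (15, 11) in frame 1 and (11, 11) in frame 2.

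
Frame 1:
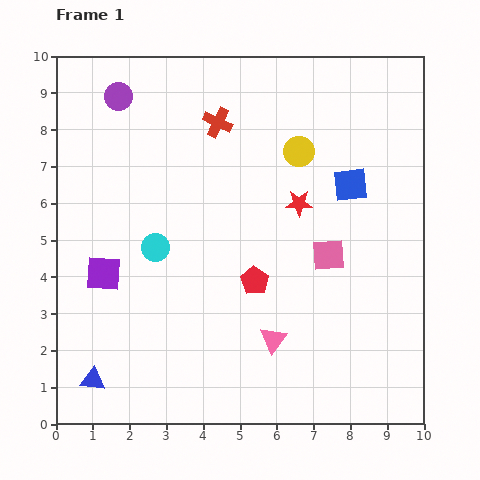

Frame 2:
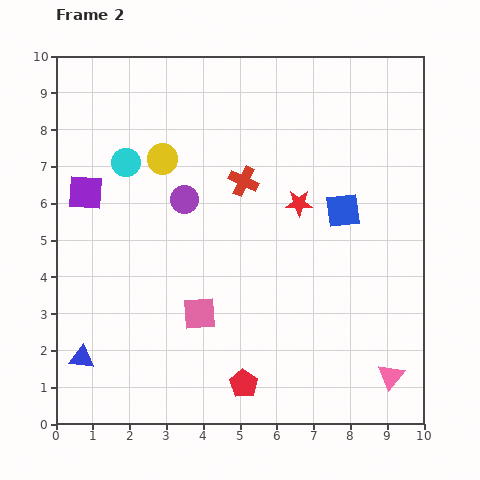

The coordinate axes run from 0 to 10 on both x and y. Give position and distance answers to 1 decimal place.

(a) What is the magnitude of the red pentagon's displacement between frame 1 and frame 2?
2.8

The red pentagon moved from (5.4, 3.9) to (5.1, 1.1), a distance of √(0.3² + 2.8²) ≈ 2.8.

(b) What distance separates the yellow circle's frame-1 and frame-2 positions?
3.7

The yellow circle moved from (6.6, 7.4) to (2.9, 7.2), a distance of √(3.7² + 0.2²) ≈ 3.7.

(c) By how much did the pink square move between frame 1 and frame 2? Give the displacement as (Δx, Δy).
(-3.5, -1.6)

The pink square was at (7.4, 4.6) in frame 1 and (3.9, 3.0) in frame 2.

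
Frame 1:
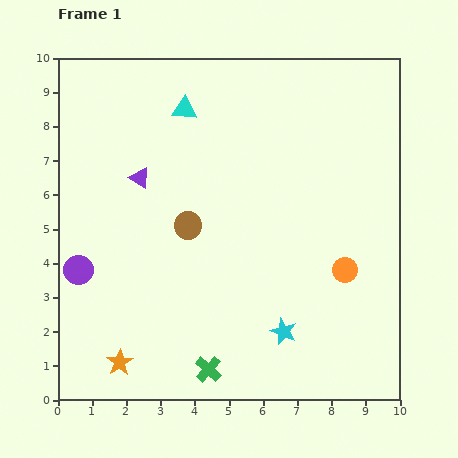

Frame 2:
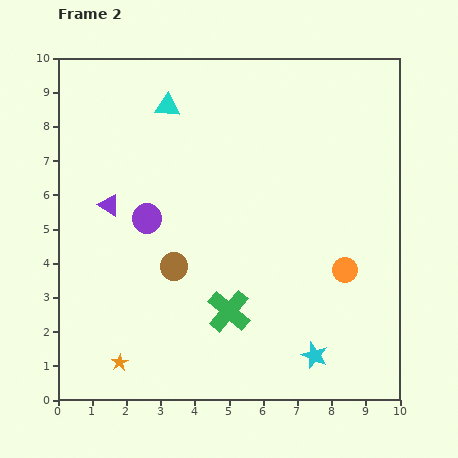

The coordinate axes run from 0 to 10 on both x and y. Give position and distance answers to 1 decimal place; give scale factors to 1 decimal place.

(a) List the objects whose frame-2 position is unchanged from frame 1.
the orange star, the orange circle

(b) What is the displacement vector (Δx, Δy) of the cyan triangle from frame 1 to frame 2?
(-0.5, 0.1)

The cyan triangle was at (3.7, 8.5) in frame 1 and (3.2, 8.6) in frame 2.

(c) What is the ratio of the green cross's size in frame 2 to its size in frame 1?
1.6×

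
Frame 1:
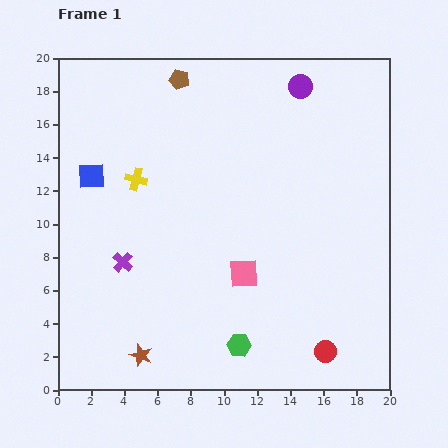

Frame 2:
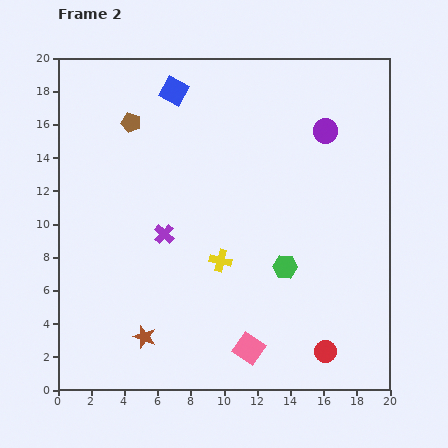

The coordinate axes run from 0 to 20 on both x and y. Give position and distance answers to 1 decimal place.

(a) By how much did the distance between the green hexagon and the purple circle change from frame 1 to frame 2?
-7.5

Distance in frame 1: 16.0. Distance in frame 2: 8.5.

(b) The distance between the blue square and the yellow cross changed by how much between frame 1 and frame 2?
+7.9

Distance in frame 1: 2.7. Distance in frame 2: 10.6.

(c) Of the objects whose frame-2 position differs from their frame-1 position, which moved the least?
the brown star

(moved 1.1)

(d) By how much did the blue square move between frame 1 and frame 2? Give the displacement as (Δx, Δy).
(5.0, 5.1)

The blue square was at (2.0, 12.9) in frame 1 and (7.0, 18.0) in frame 2.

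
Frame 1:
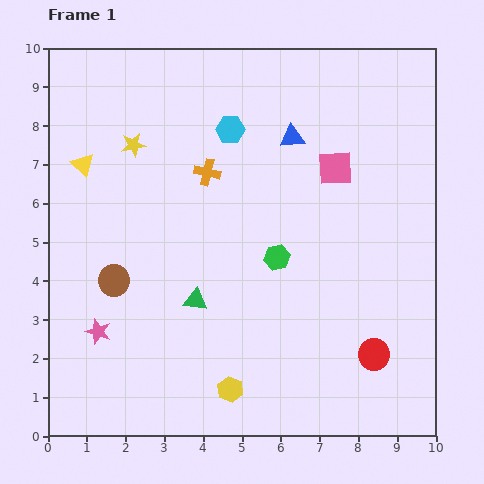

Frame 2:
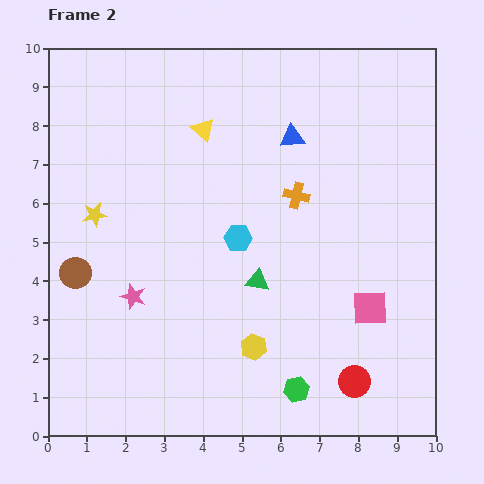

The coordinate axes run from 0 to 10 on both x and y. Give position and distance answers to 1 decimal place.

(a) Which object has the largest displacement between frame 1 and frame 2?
the pink square

(moved 3.7; next 3.4)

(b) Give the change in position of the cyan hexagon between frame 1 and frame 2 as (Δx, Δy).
(0.2, -2.8)

The cyan hexagon was at (4.7, 7.9) in frame 1 and (4.9, 5.1) in frame 2.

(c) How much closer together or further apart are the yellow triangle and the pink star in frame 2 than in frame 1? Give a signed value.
+0.4

Distance in frame 1: 4.3. Distance in frame 2: 4.7.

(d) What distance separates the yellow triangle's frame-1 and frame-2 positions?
3.2

The yellow triangle moved from (0.9, 7.0) to (4.0, 7.9), a distance of √(3.1² + 0.9²) ≈ 3.2.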